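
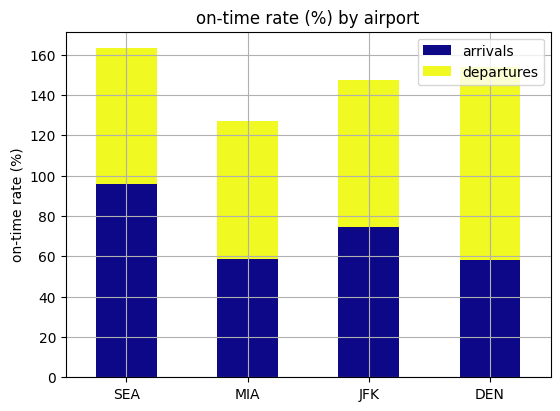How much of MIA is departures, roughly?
departures top ≈ 120, bottom ≈ 60; segment ≈ 60.

≈ 60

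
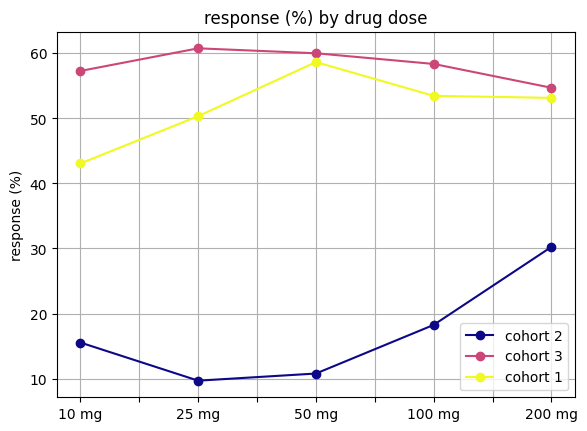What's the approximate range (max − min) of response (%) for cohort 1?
≈ 15

Max 50 mg ≈ 60, min 10 mg ≈ 45; range ≈ 15.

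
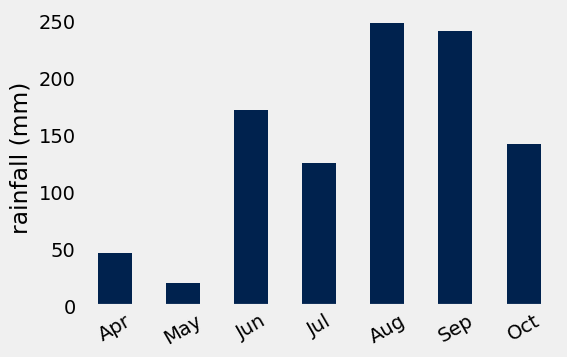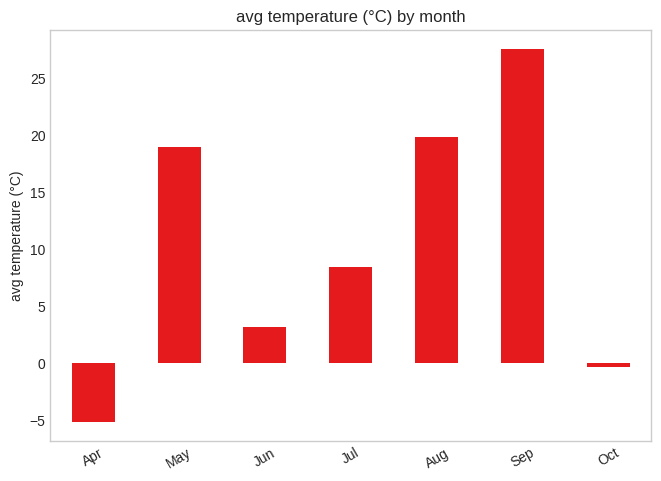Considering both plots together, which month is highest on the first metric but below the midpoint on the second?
Jun

Chart 2 median avg temperature (°C) ≈ 10; below-median months: Apr, Jun, Oct. Among those, Jun has the highest rainfall (mm) (≈ 175).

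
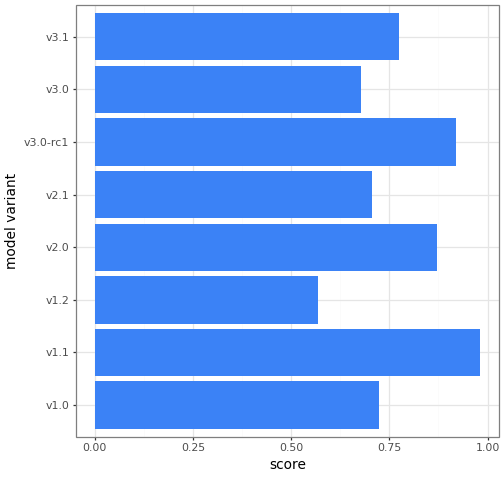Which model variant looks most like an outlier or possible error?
v1.1

v1.1 ≈ 1.0; the rest sit between ≈ 0.6 and ≈ 0.9.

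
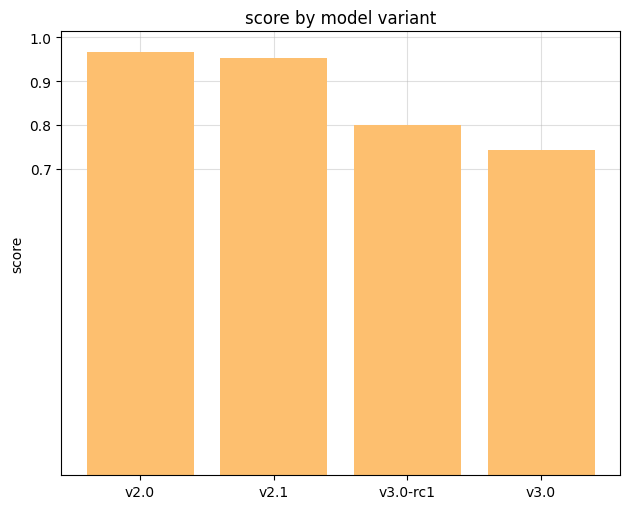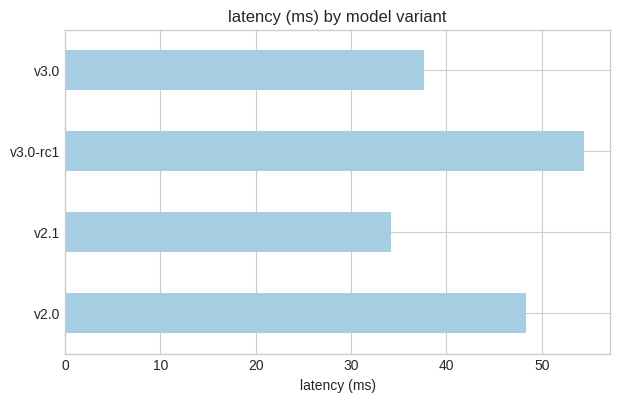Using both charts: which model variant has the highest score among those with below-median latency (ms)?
v2.1

Chart 2 median latency (ms) ≈ 45; below-median model variants: v2.1, v3.0. Among those, v2.1 has the highest score (≈ 1).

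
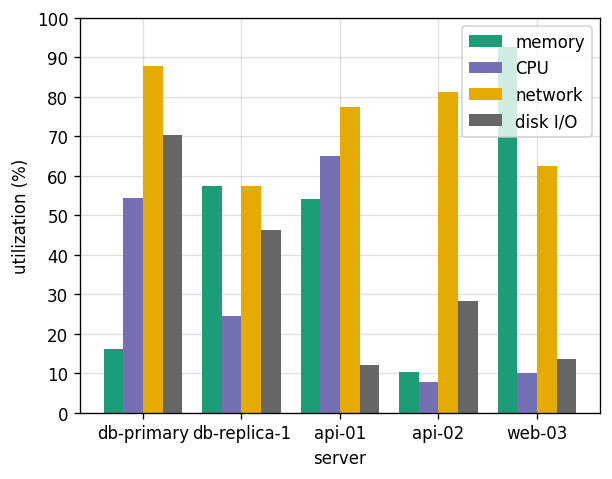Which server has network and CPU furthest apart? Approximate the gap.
api-02: network ≈ 80, CPU ≈ 10 → gap ≈ 70. Next-largest (web-03) is only ≈ 50.

api-02, ≈ 70 %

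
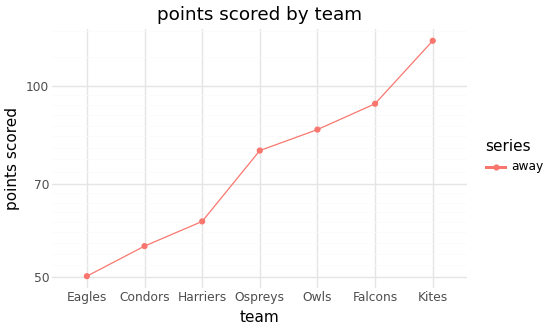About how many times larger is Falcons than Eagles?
≈ 1.8×

Falcons ≈ 90, Eagles ≈ 50; 90/50 ≈ 1.8.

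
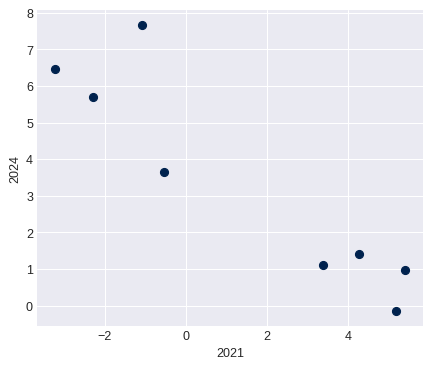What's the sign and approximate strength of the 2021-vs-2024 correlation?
Points are negatively correlated; strong (|r| ≈ 0.9).

negative, strong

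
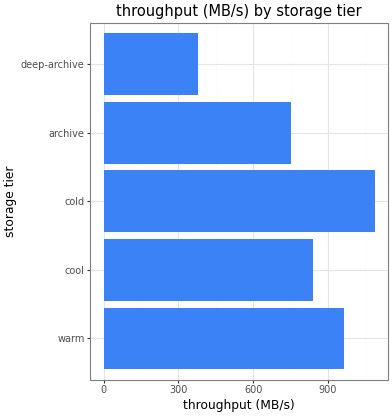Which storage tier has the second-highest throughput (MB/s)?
warm

Top 3: cold ≈ 1100, warm ≈ 1000, cool ≈ 800.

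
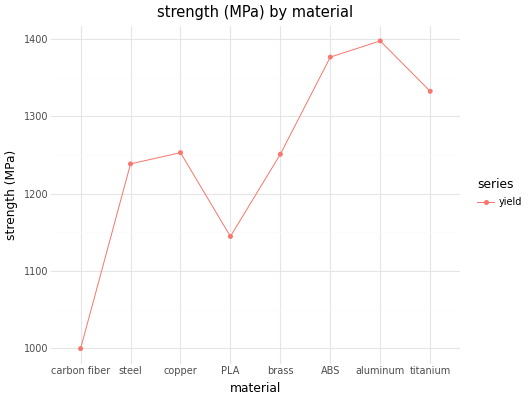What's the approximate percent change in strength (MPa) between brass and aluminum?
brass ≈ 1250, aluminum ≈ 1400; (1400 − 1250) / 1250 ≈ +12%.

≈ +12%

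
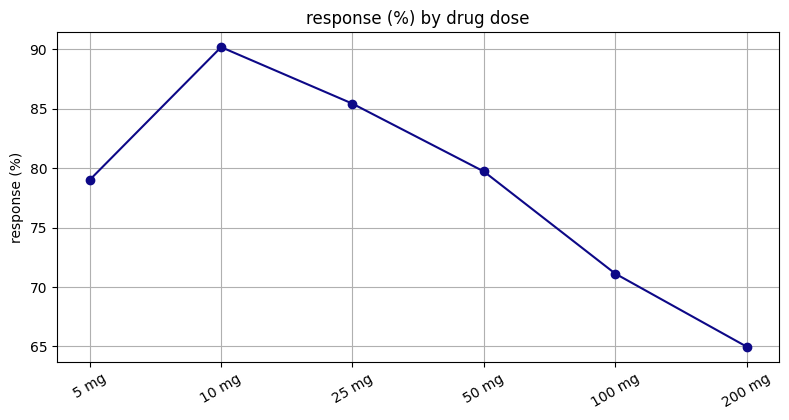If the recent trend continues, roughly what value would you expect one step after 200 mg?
≈ 57.5

Last three: 80, 70, 65 → slope ≈ -7.5/step → next ≈ 57.5.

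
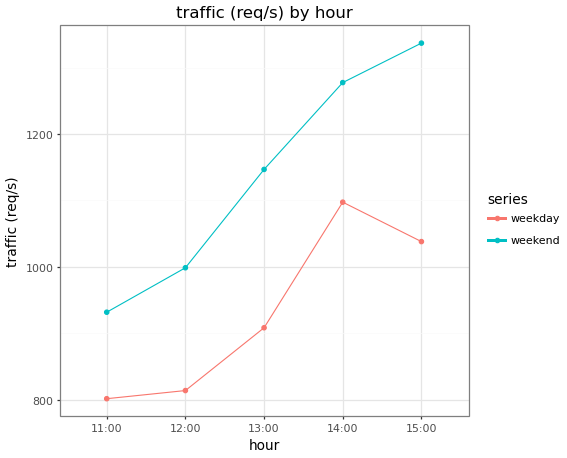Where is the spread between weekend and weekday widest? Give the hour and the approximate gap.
15:00, ≈ 300 req/s

15:00: weekend ≈ 1350, weekday ≈ 1050 → gap ≈ 300. Next-largest (13:00) is only ≈ 250.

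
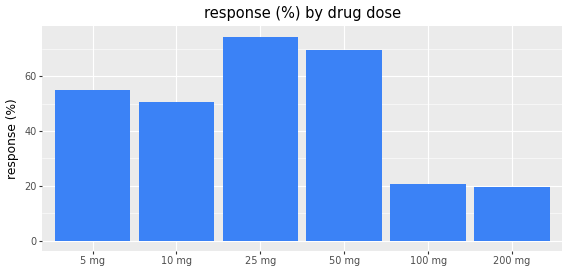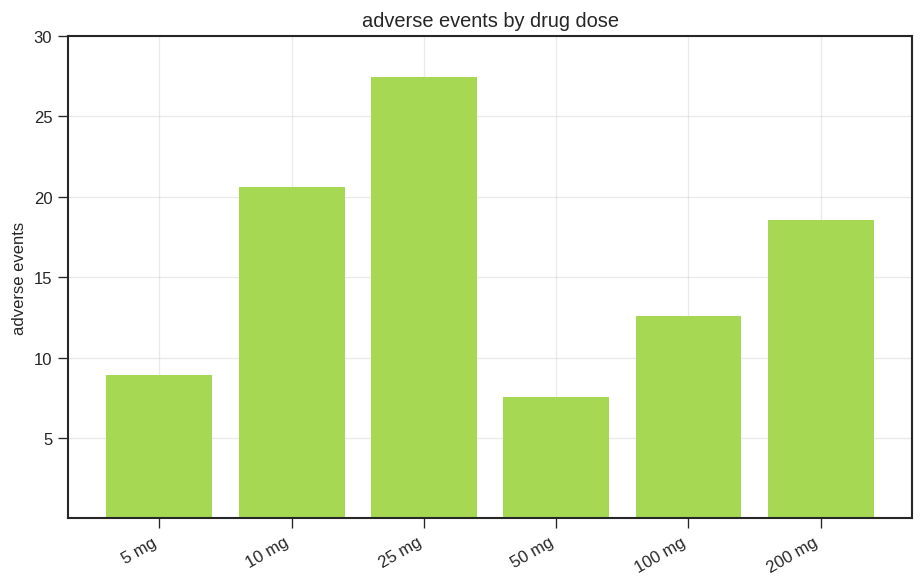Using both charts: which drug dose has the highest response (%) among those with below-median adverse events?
Chart 2 median adverse events ≈ 15; below-median drug doses: 5 mg, 50 mg, 100 mg. Among those, 50 mg has the highest response (%) (≈ 70).

50 mg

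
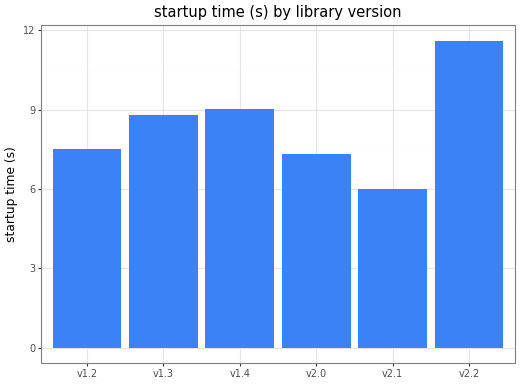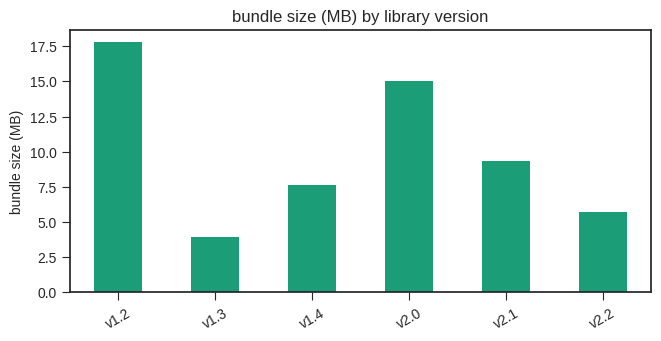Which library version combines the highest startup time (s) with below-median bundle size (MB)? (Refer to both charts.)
Chart 2 median bundle size (MB) ≈ 8; below-median library versions: v1.3, v1.4, v2.2. Among those, v2.2 has the highest startup time (s) (≈ 12).

v2.2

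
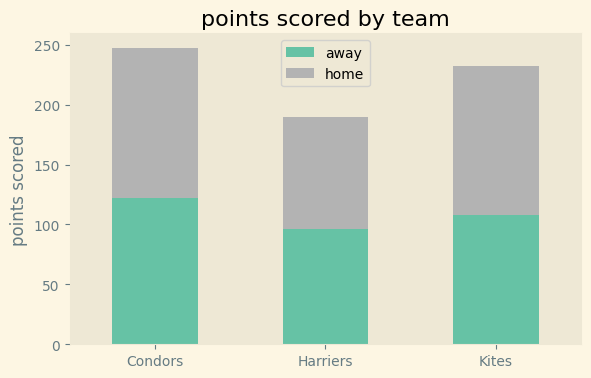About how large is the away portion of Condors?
away top ≈ 125, bottom ≈ 0; segment ≈ 125.

≈ 125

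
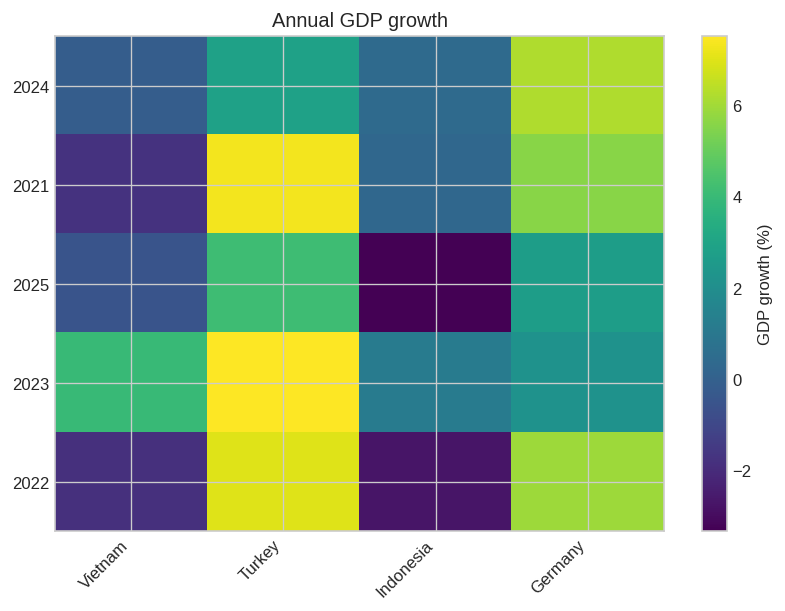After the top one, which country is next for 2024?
Turkey

Top 3 for 2024: Germany ≈ 6, Turkey ≈ 3, Indonesia ≈ 0.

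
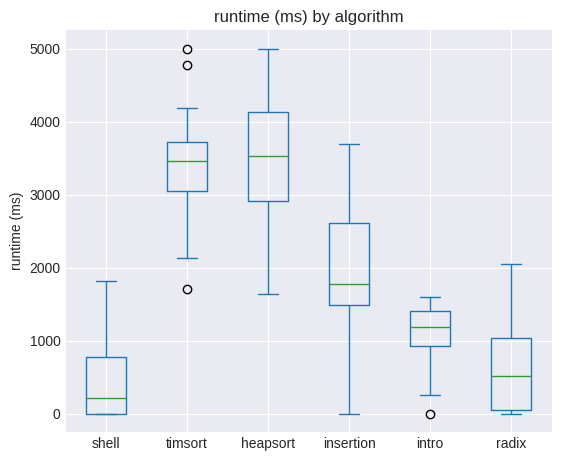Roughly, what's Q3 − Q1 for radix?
Q3 ≈ 1000, Q1 ≈ 0; IQR ≈ 1000.

≈ 1000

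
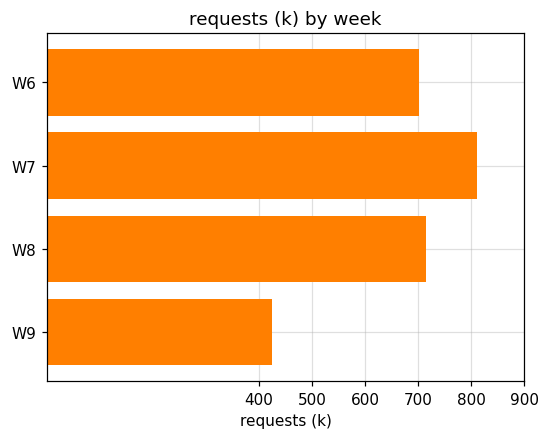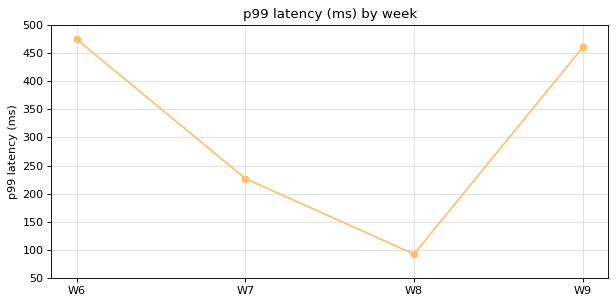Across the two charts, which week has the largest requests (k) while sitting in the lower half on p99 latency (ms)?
Chart 2 median p99 latency (ms) ≈ 350; below-median weeks: W7, W8. Among those, W7 has the highest requests (k) (≈ 800).

W7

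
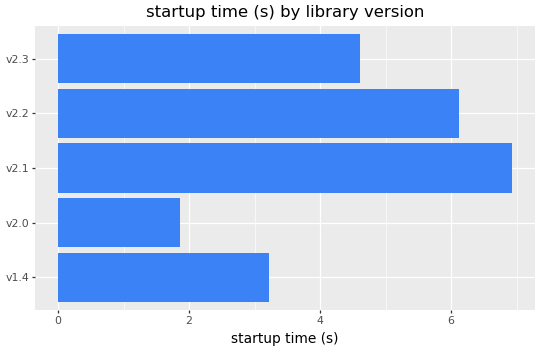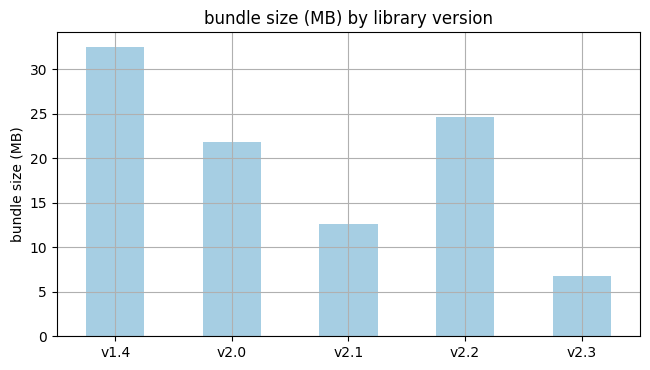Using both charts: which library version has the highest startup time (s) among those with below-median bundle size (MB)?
Chart 2 median bundle size (MB) ≈ 20; below-median library versions: v2.1, v2.3. Among those, v2.1 has the highest startup time (s) (≈ 7).

v2.1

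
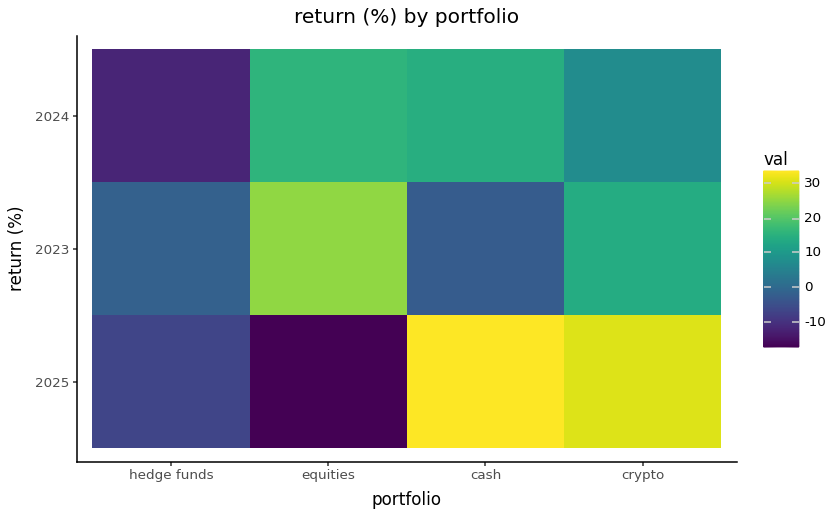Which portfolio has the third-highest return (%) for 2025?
Top 4 for 2025: cash ≈ 35, crypto ≈ 30, hedge funds ≈ -5, equities ≈ -15.

hedge funds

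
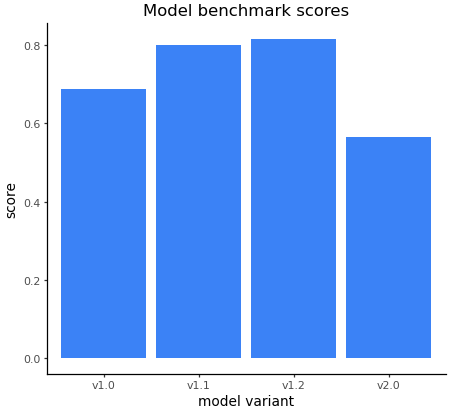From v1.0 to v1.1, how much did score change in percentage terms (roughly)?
≈ +14.3%

v1.0 ≈ 0.7, v1.1 ≈ 0.8; (0.8 − 0.7) / 0.7 ≈ +14.3%.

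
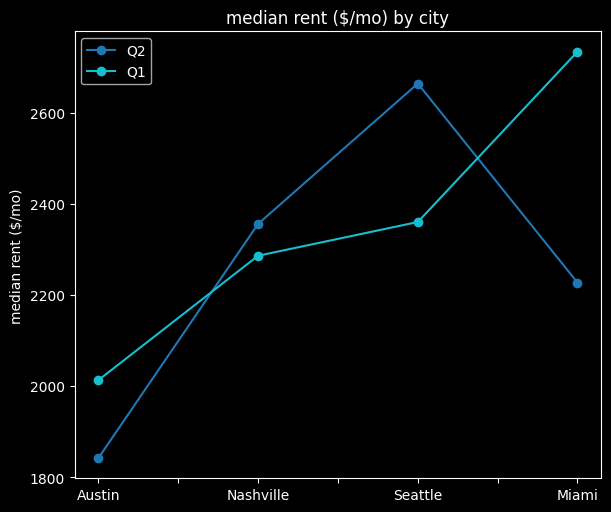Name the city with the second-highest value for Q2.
Nashville

Top 3 for Q2: Seattle ≈ 2700, Nashville ≈ 2400, Miami ≈ 2200.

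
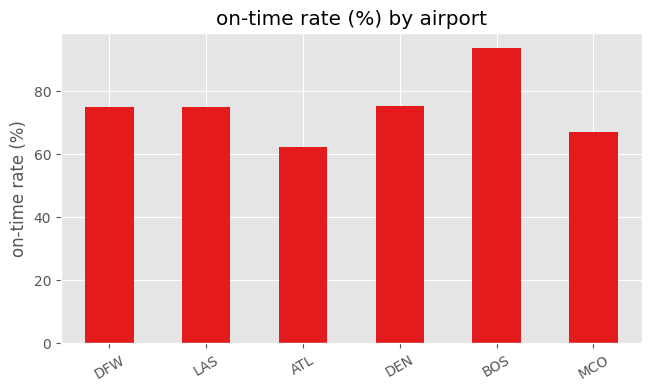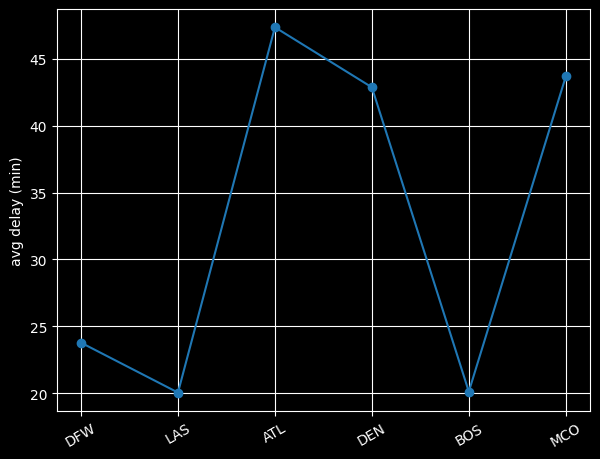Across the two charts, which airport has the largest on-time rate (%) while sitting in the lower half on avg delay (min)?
BOS

Chart 2 median avg delay (min) ≈ 35; below-median airports: DFW, LAS, BOS. Among those, BOS has the highest on-time rate (%) (≈ 90).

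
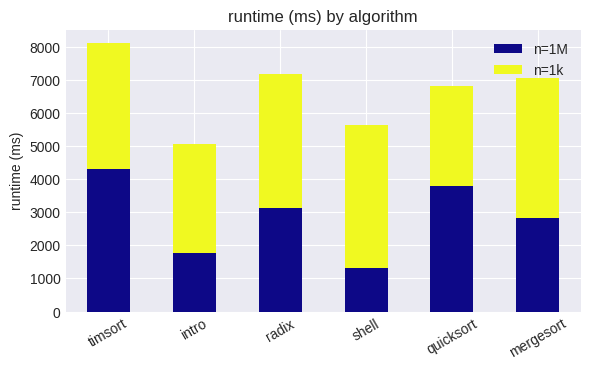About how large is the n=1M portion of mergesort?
n=1M top ≈ 3000, bottom ≈ 0; segment ≈ 3000.

≈ 3000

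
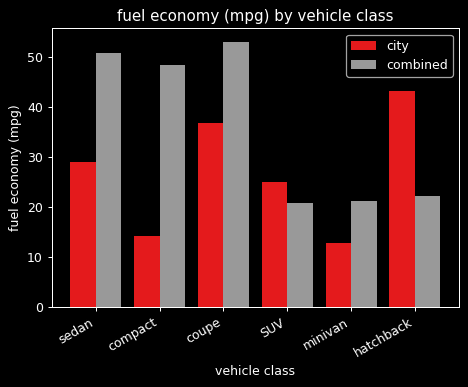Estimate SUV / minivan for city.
SUV ≈ 25, minivan ≈ 15; 25/15 ≈ 1.67.

≈ 1.67×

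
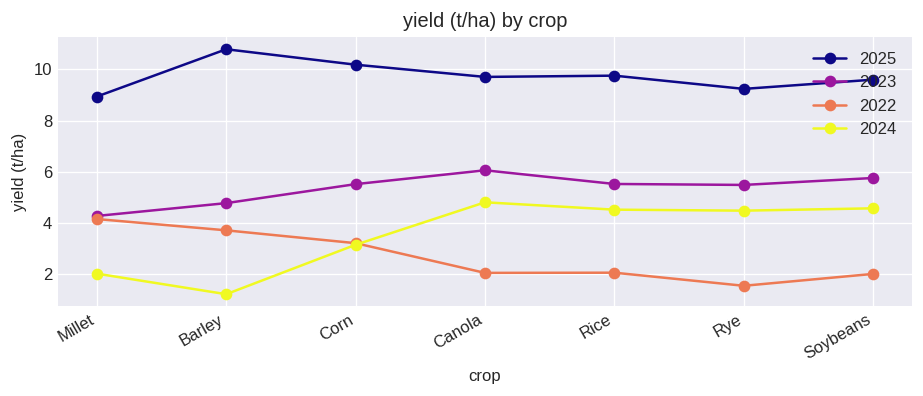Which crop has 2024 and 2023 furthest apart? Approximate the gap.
Barley: 2024 ≈ 1, 2023 ≈ 5 → gap ≈ 4. Next-largest (Corn) is only ≈ 3.

Barley, ≈ 4 t/ha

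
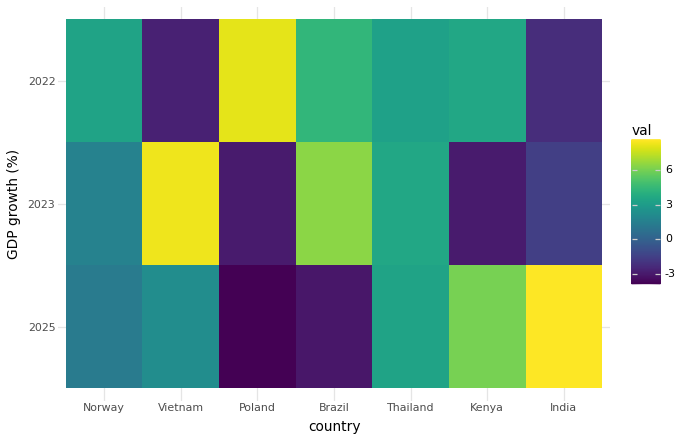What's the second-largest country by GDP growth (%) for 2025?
Top 3 for 2025: India ≈ 8, Kenya ≈ 6, Thailand ≈ 4.

Kenya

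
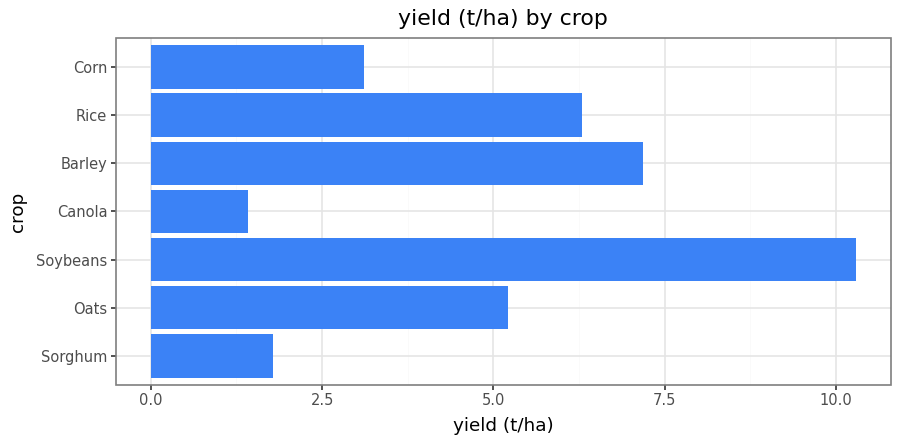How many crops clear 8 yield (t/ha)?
Above 8: Soybeans.

1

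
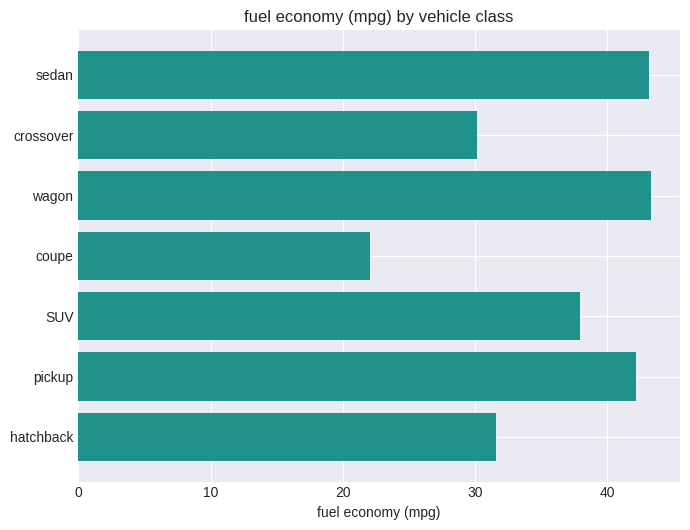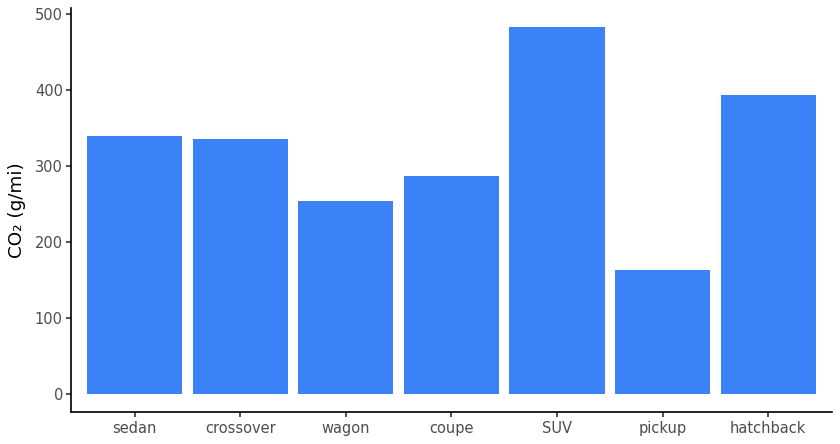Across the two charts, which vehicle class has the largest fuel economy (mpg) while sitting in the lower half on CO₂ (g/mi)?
Chart 2 median CO₂ (g/mi) ≈ 350; below-median vehicle classes: wagon, coupe, pickup. Among those, wagon has the highest fuel economy (mpg) (≈ 45).

wagon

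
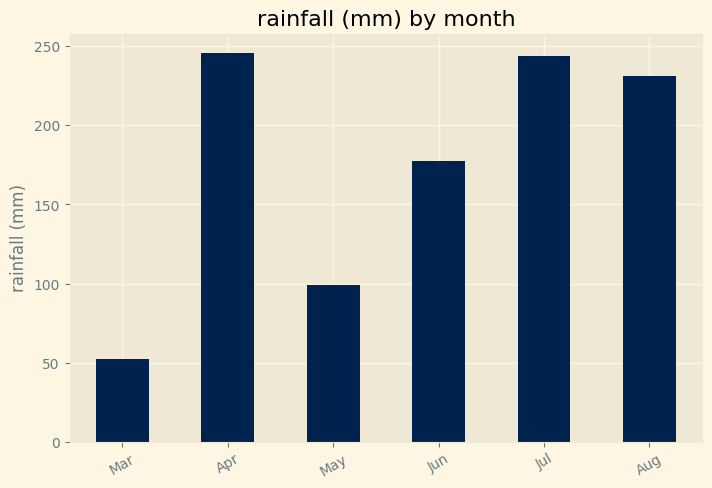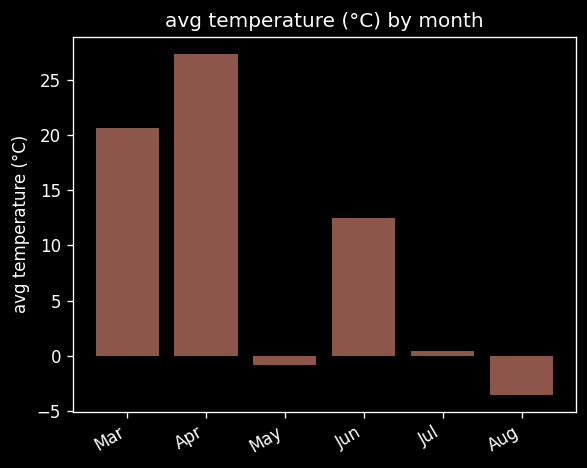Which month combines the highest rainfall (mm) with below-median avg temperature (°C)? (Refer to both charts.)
Chart 2 median avg temperature (°C) ≈ 5; below-median months: May, Jul, Aug. Among those, Jul has the highest rainfall (mm) (≈ 250).

Jul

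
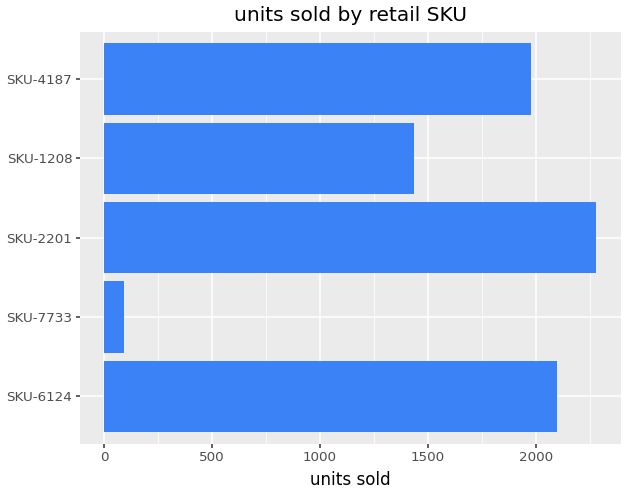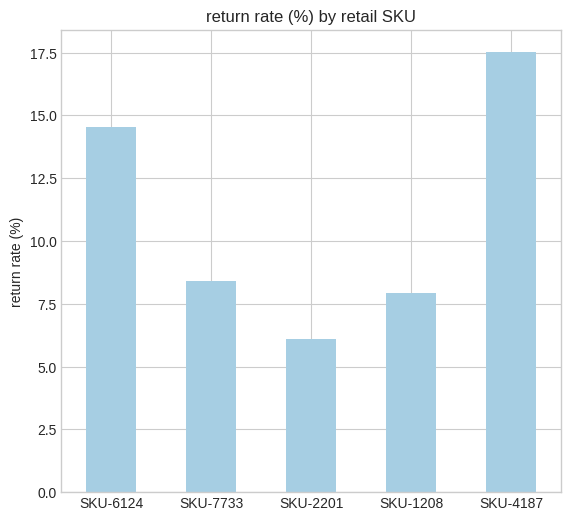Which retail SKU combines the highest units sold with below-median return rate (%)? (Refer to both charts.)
SKU-2201

Chart 2 median return rate (%) ≈ 8; below-median retail SKUs: SKU-2201, SKU-1208. Among those, SKU-2201 has the highest units sold (≈ 2500).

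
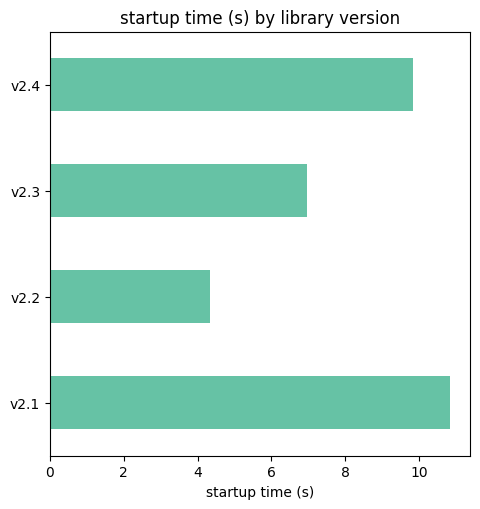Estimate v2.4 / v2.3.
≈ 1.43×

v2.4 ≈ 10, v2.3 ≈ 7; 10/7 ≈ 1.43.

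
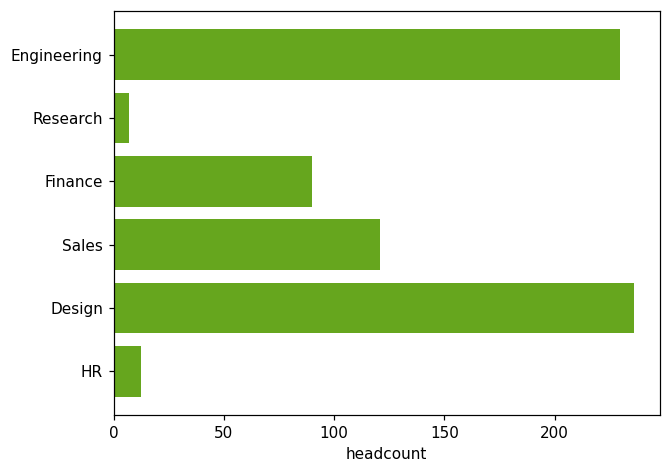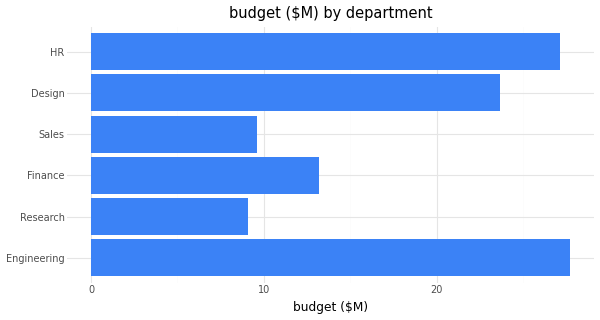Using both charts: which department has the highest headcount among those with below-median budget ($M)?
Sales

Chart 2 median budget ($M) ≈ 20; below-median departments: Research, Finance, Sales. Among those, Sales has the highest headcount (≈ 125).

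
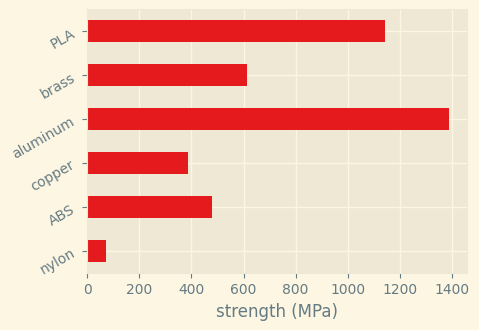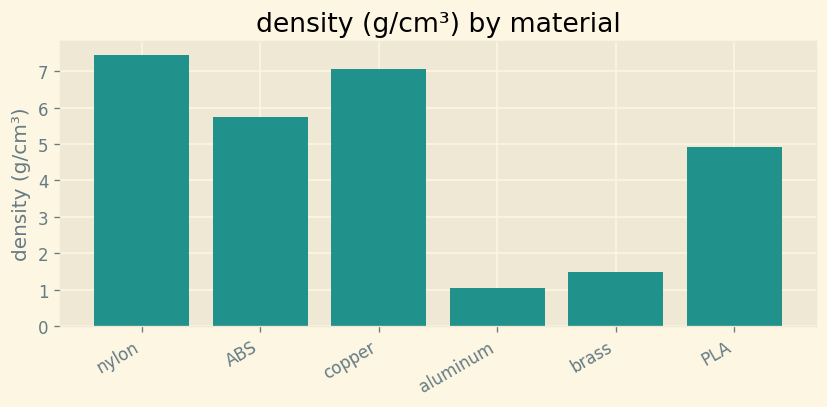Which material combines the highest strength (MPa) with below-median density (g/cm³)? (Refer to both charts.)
aluminum

Chart 2 median density (g/cm³) ≈ 5; below-median materials: aluminum, brass, PLA. Among those, aluminum has the highest strength (MPa) (≈ 1400).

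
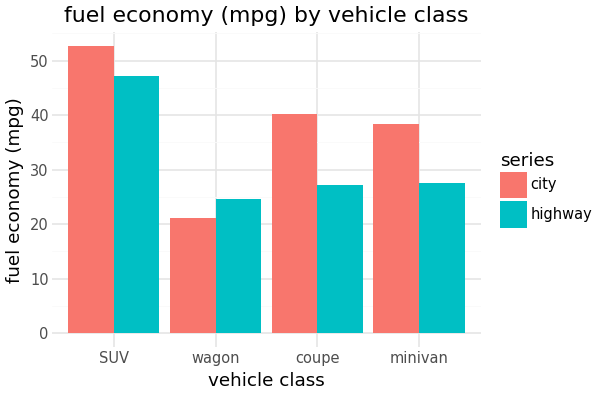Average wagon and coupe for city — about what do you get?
(20 + 40) / 2 ≈ 30.

≈ 30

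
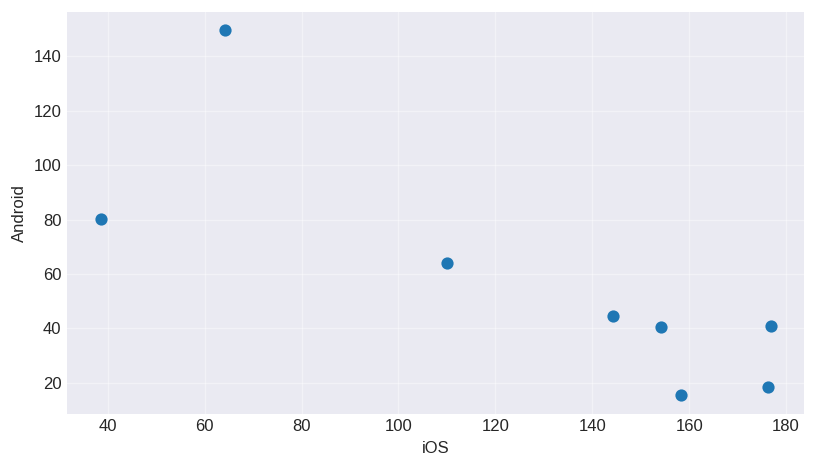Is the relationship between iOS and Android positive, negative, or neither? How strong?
negative, strong

Points are negatively correlated; strong (|r| ≈ 0.8).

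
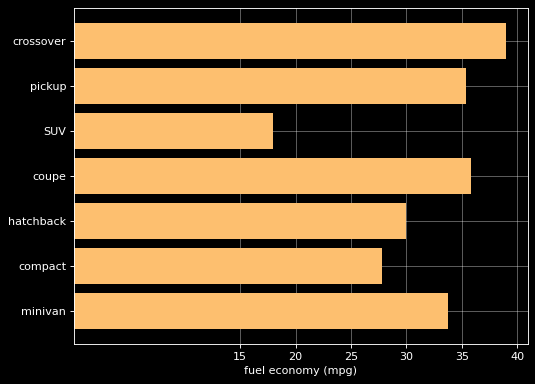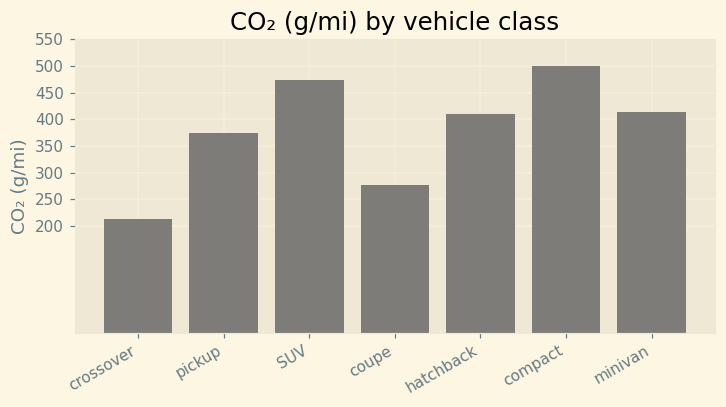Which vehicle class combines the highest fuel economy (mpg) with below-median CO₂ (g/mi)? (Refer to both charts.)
crossover

Chart 2 median CO₂ (g/mi) ≈ 400; below-median vehicle classes: crossover, pickup, coupe. Among those, crossover has the highest fuel economy (mpg) (≈ 40).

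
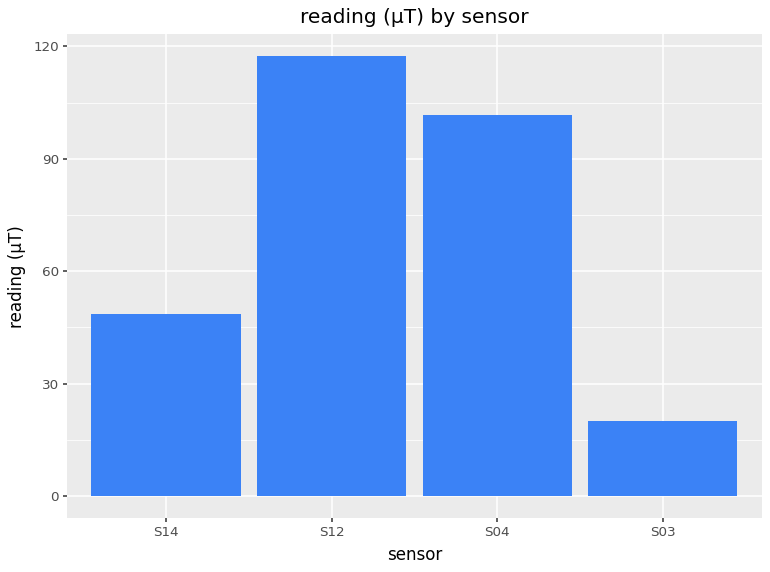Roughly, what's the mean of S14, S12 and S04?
≈ 90

(50 + 120 + 100) / 3 ≈ 90.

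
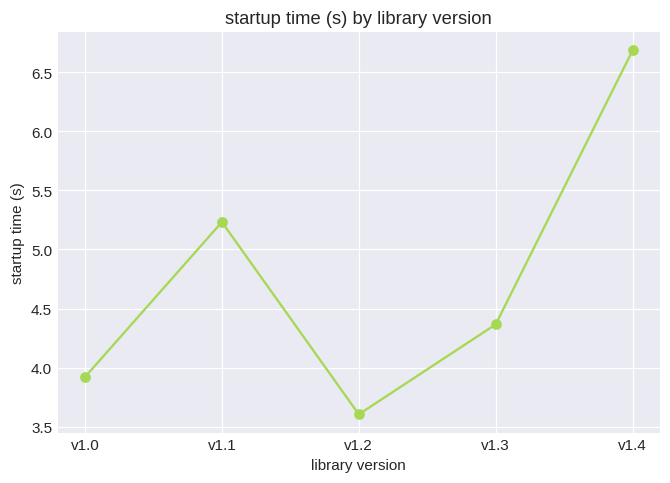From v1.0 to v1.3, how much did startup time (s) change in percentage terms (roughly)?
v1.0 ≈ 4.0, v1.3 ≈ 4.5; (4.5 − 4.0) / 4.0 ≈ +12.5%.

≈ +12.5%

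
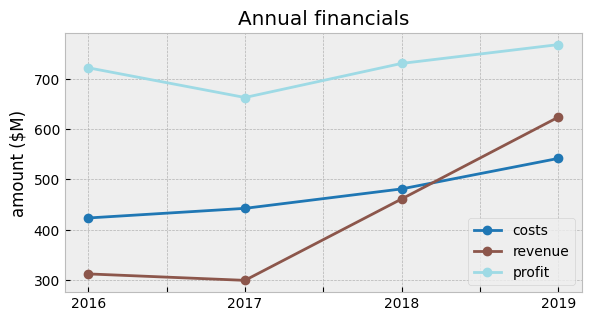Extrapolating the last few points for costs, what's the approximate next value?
Last three: 450, 500, 550 → slope ≈ 50/step → next ≈ 600.

≈ 600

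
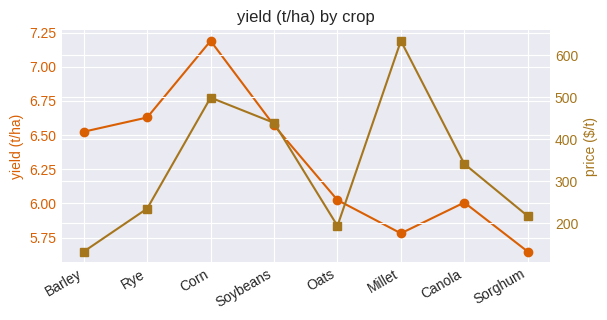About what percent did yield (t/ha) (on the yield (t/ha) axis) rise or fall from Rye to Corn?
≈ +9.1%

Rye ≈ 6.6, Corn ≈ 7.2; (7.2 − 6.6) / 6.6 ≈ +9.1%.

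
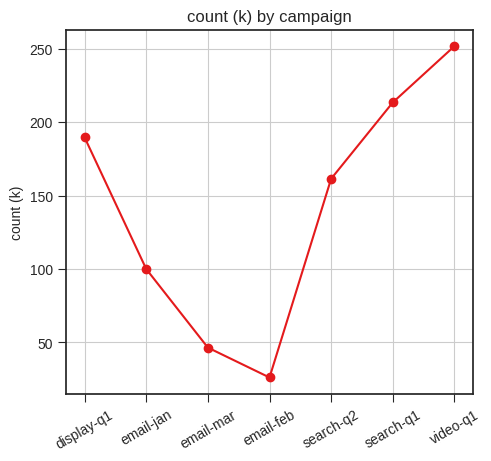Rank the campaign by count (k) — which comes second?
search-q1

Top 3: video-q1 ≈ 260, search-q1 ≈ 220, display-q1 ≈ 180.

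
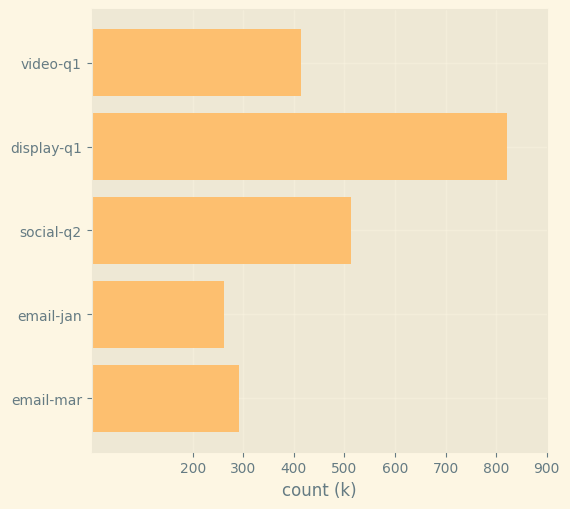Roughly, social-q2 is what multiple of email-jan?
social-q2 ≈ 500, email-jan ≈ 300; 500/300 ≈ 1.67.

≈ 1.67×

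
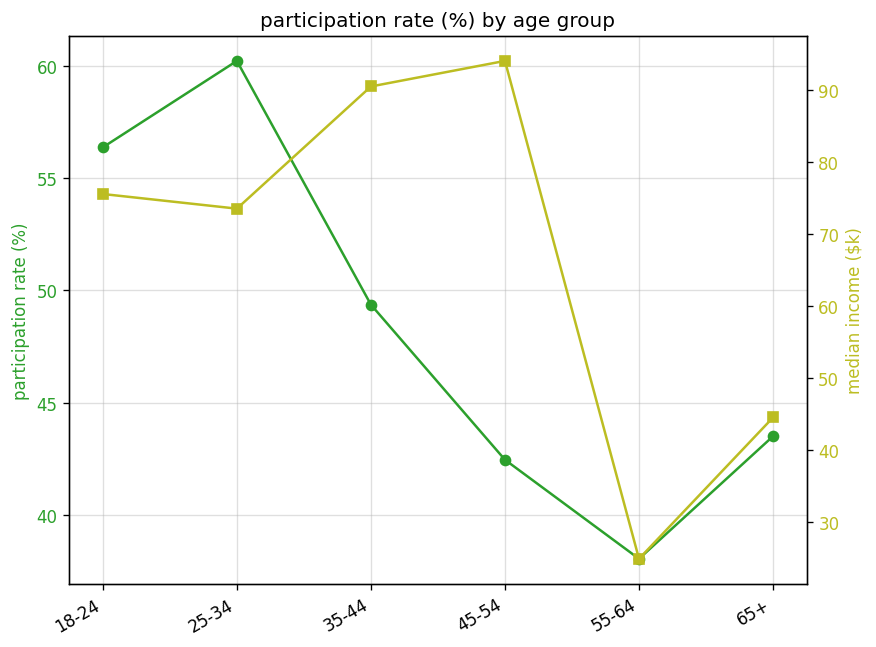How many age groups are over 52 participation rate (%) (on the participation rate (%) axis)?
2

Above 52: 18-24, 25-34.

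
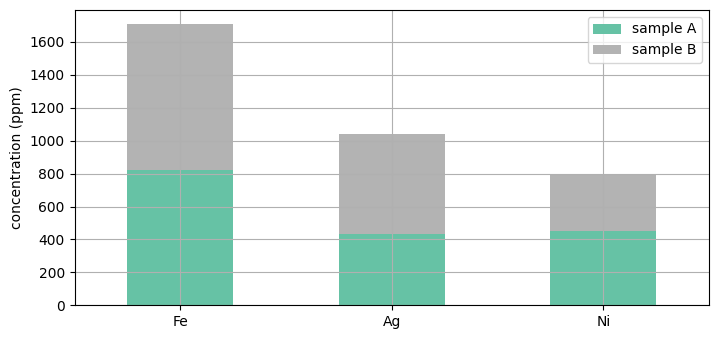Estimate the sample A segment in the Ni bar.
≈ 400

sample A top ≈ 400, bottom ≈ 0; segment ≈ 400.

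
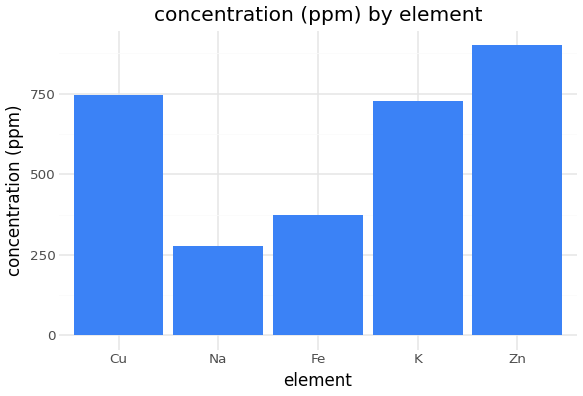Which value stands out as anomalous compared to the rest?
Na

Na ≈ 300; the rest sit between ≈ 400 and ≈ 900.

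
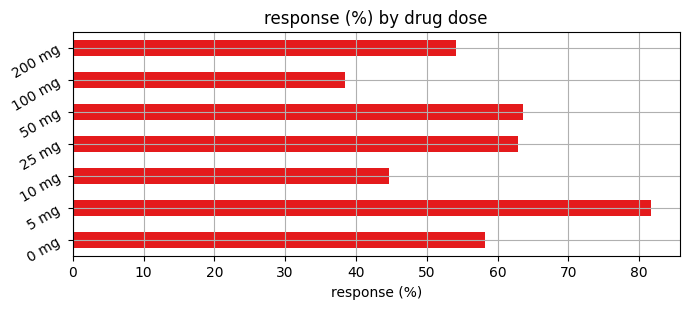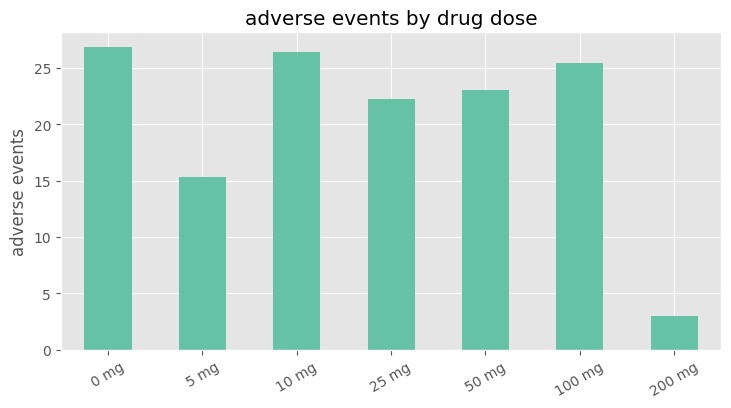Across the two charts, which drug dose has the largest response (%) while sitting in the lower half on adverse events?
Chart 2 median adverse events ≈ 25; below-median drug doses: 5 mg, 25 mg, 200 mg. Among those, 5 mg has the highest response (%) (≈ 80).

5 mg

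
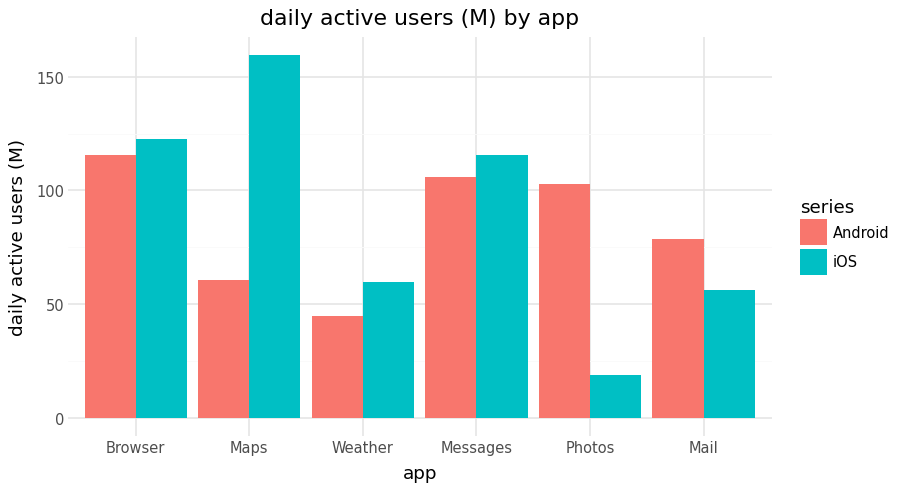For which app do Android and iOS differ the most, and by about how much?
Maps, ≈ 100 M

Maps: Android ≈ 60, iOS ≈ 160 → gap ≈ 100. Next-largest (Photos) is only ≈ 80.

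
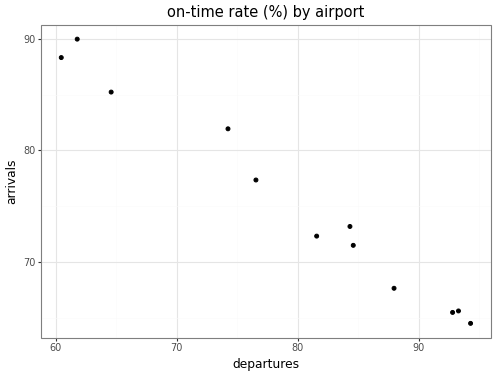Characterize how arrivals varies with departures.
Points are negatively correlated; strong (|r| ≈ 1.0).

negative, strong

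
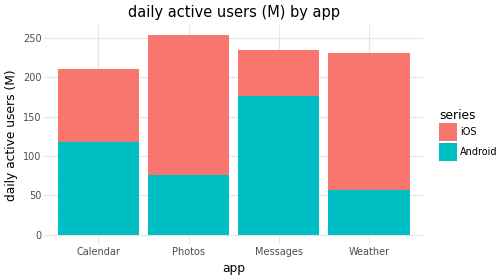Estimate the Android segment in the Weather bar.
≈ 50

Android top ≈ 50, bottom ≈ 0; segment ≈ 50.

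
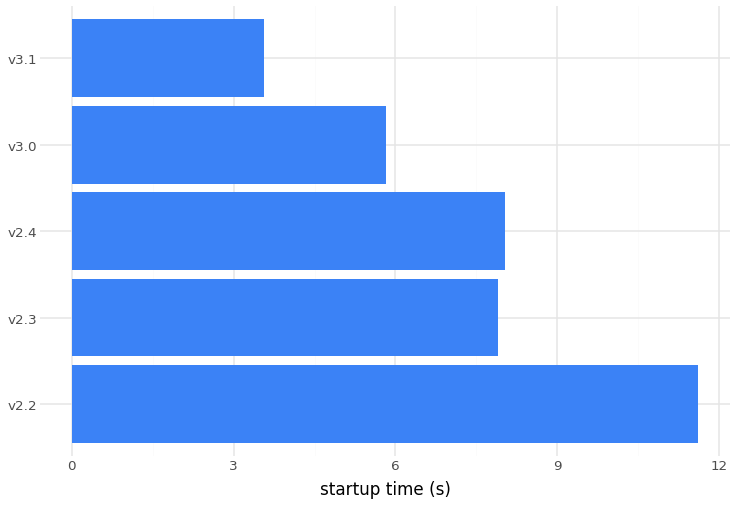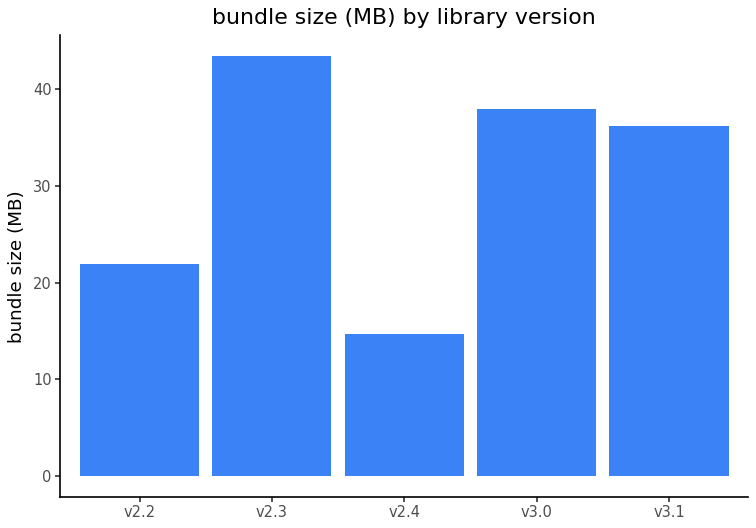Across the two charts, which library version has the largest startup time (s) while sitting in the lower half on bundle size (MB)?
Chart 2 median bundle size (MB) ≈ 35; below-median library versions: v2.2, v2.4. Among those, v2.2 has the highest startup time (s) (≈ 12).

v2.2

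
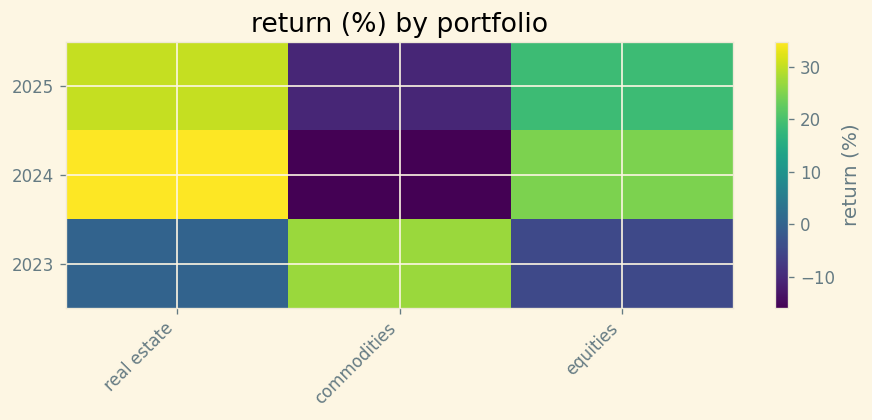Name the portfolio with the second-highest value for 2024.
Top 3 for 2024: real estate ≈ 35, equities ≈ 25, commodities ≈ -15.

equities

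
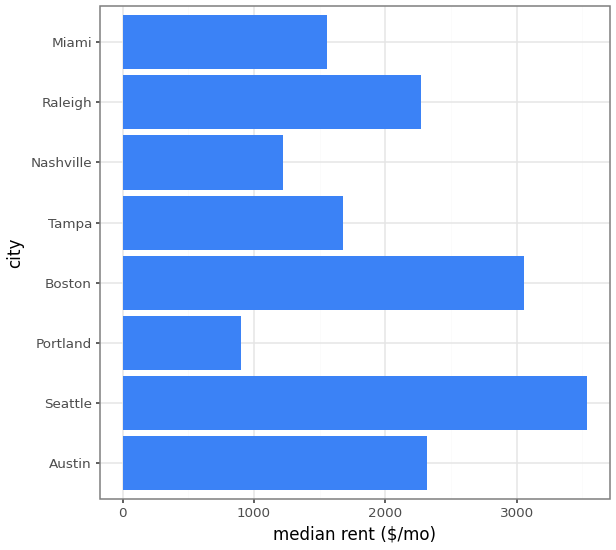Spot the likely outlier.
Seattle

Seattle ≈ 3500; the rest sit between ≈ 1000 and ≈ 3000.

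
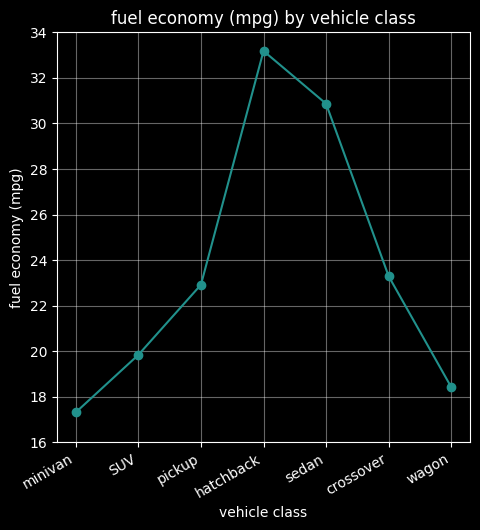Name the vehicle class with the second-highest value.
sedan

Top 3: hatchback ≈ 34, sedan ≈ 30, crossover ≈ 24.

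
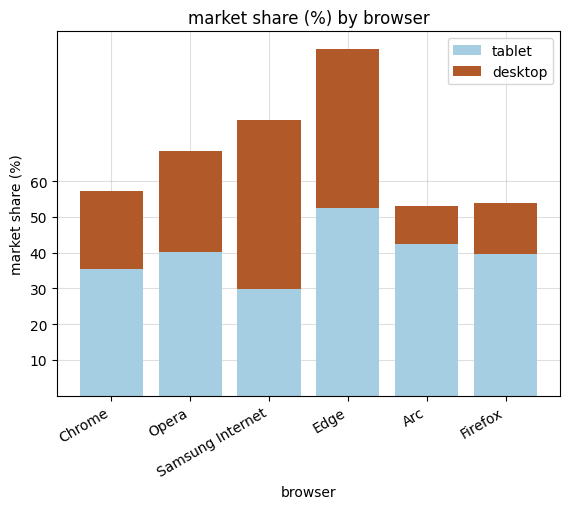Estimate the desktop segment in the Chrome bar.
≈ 20

desktop top ≈ 60, bottom ≈ 40; segment ≈ 20.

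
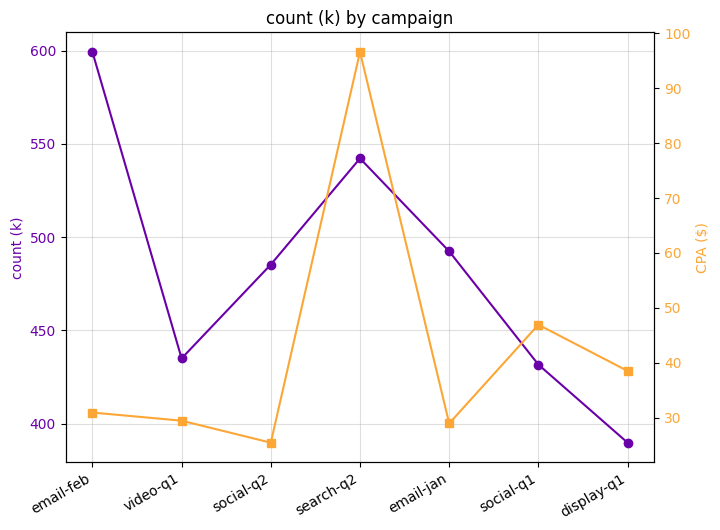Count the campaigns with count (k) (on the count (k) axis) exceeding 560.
Above 560: email-feb.

1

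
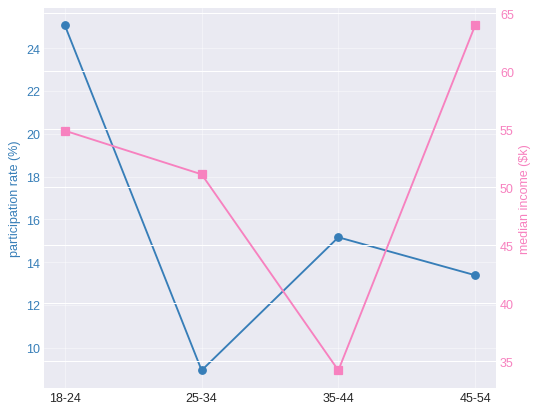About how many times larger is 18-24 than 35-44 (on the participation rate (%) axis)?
≈ 1.62×

18-24 ≈ 26, 35-44 ≈ 16; 26/16 ≈ 1.62.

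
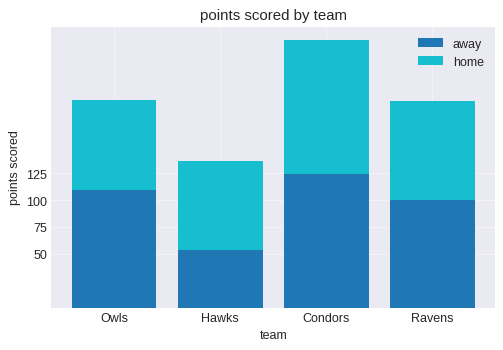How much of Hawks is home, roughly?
home top ≈ 125, bottom ≈ 50; segment ≈ 75.

≈ 75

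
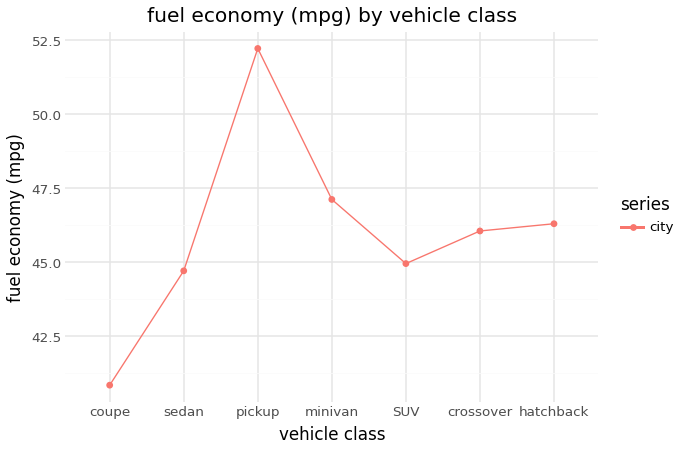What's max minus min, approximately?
Max pickup ≈ 52, min coupe ≈ 41; range ≈ 11.

≈ 11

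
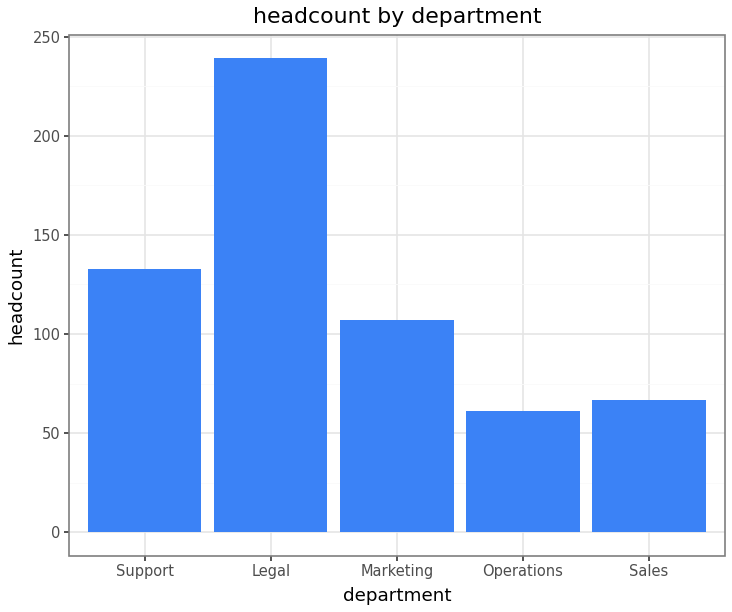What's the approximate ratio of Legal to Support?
Legal ≈ 240, Support ≈ 140; 240/140 ≈ 1.71.

≈ 1.71×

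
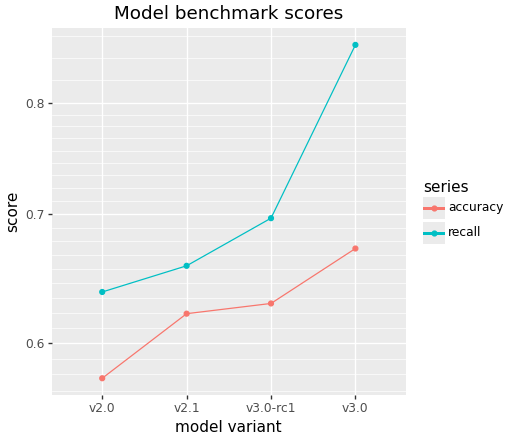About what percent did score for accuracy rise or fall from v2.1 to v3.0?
v2.1 ≈ 0.60, v3.0 ≈ 0.65; (0.65 − 0.60) / 0.60 ≈ +8.3%.

≈ +8.3%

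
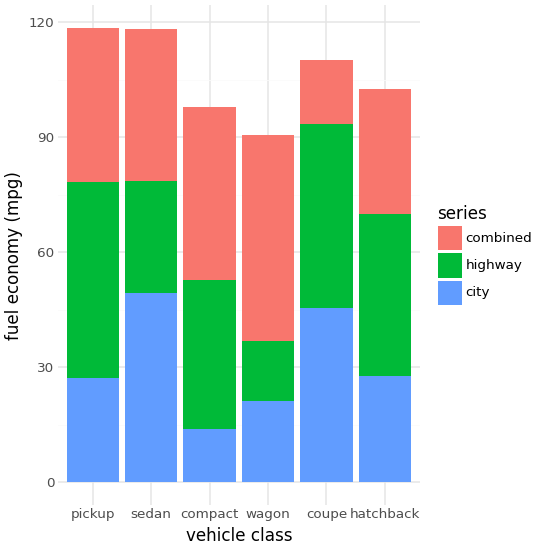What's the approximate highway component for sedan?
highway top ≈ 80, bottom ≈ 50; segment ≈ 30.

≈ 30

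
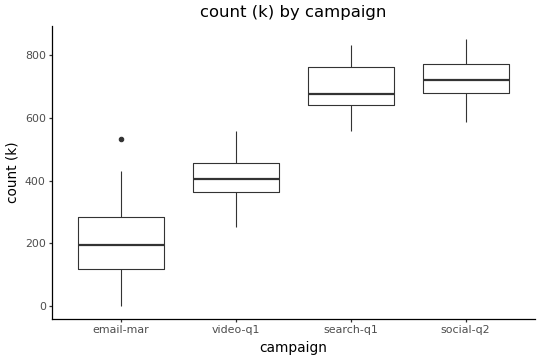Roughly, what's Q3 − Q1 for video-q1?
Q3 ≈ 450, Q1 ≈ 350; IQR ≈ 100.

≈ 100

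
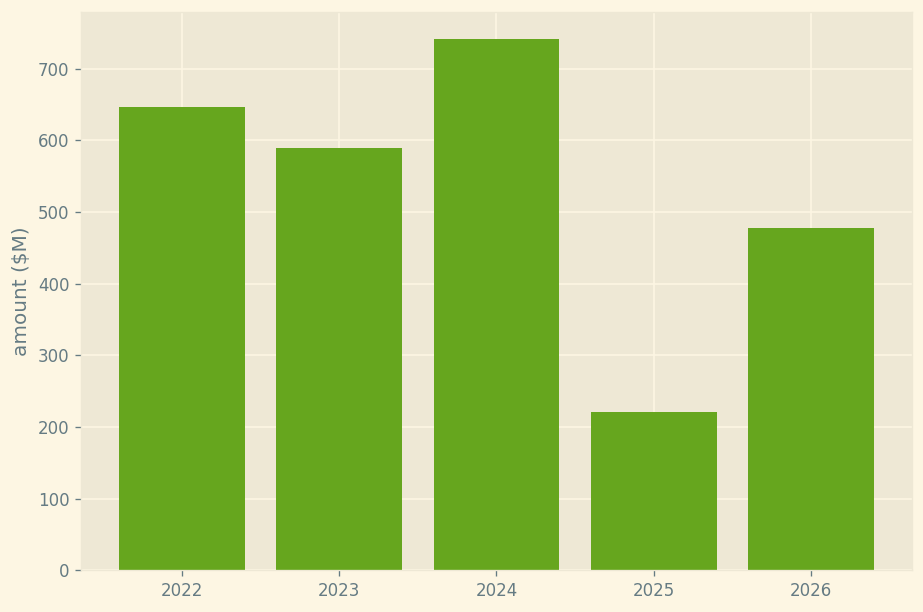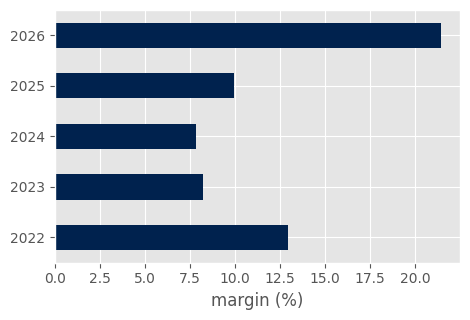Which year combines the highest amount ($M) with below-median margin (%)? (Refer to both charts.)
Chart 2 median margin (%) ≈ 10; below-median years: 2023, 2024. Among those, 2024 has the highest amount ($M) (≈ 700).

2024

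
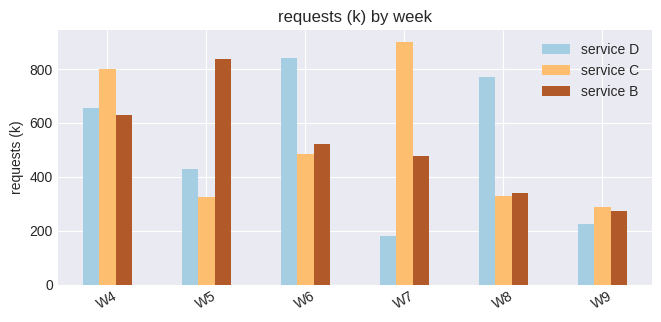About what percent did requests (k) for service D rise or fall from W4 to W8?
W4 ≈ 700, W8 ≈ 800; (800 − 700) / 700 ≈ +14.3%.

≈ +14.3%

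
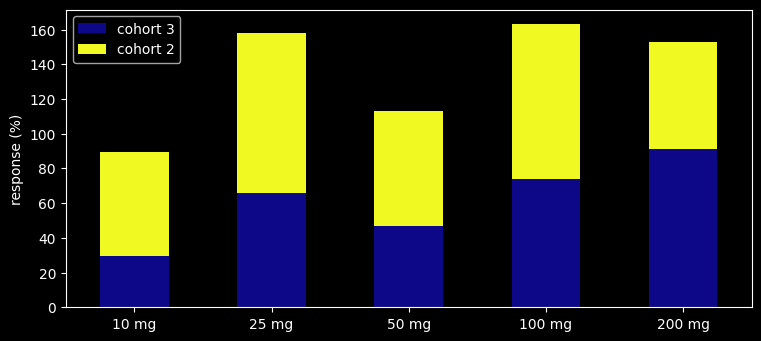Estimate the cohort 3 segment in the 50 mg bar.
cohort 3 top ≈ 40, bottom ≈ 0; segment ≈ 40.

≈ 40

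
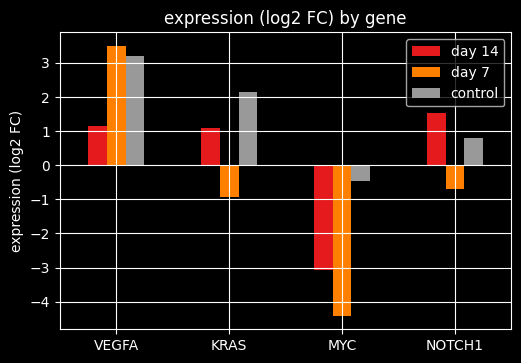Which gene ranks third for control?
Top 4 for control: VEGFA ≈ 3, KRAS ≈ 2, NOTCH1 ≈ 1, MYC ≈ 0.

NOTCH1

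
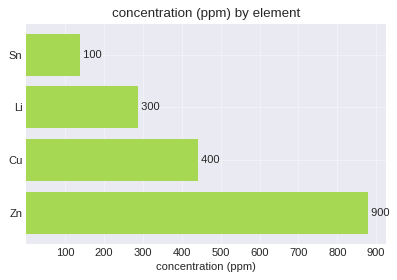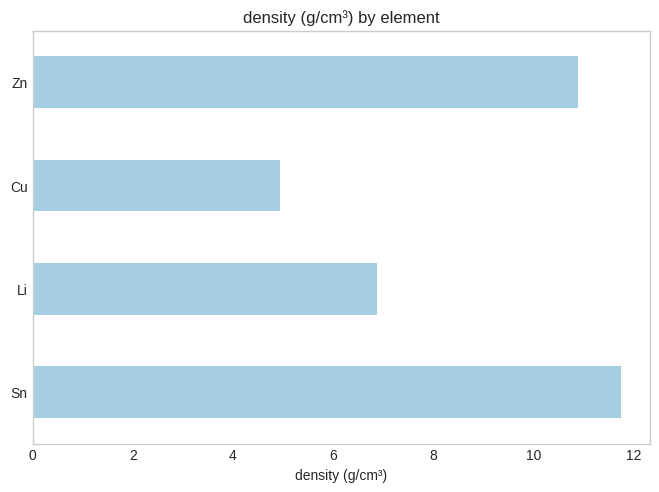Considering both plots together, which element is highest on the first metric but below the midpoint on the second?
Chart 2 median density (g/cm³) ≈ 8; below-median elements: Li, Cu. Among those, Cu has the highest concentration (ppm) (≈ 400).

Cu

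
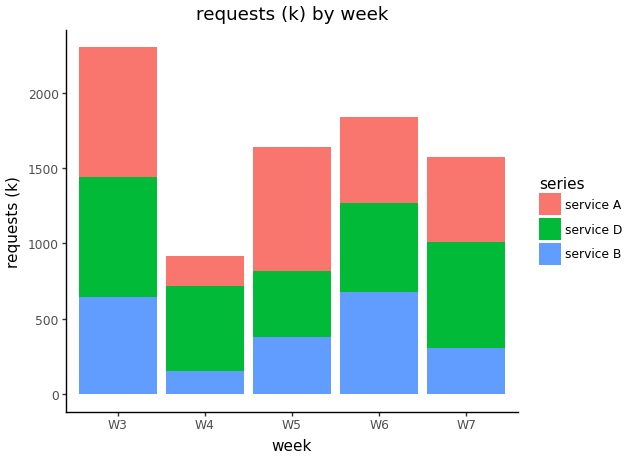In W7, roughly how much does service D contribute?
service D top ≈ 1000, bottom ≈ 400; segment ≈ 600.

≈ 600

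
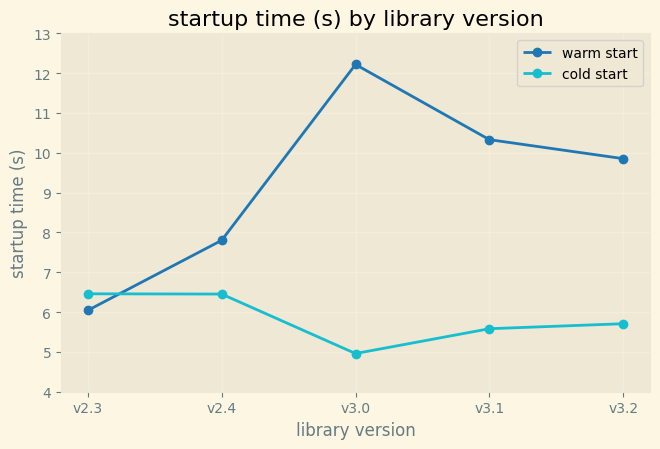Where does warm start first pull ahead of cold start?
v2.4

v2.3: warm start ≈ 6 vs cold start ≈ 6 (not yet); v2.4: warm start ≈ 8 vs cold start ≈ 6 (first crossover).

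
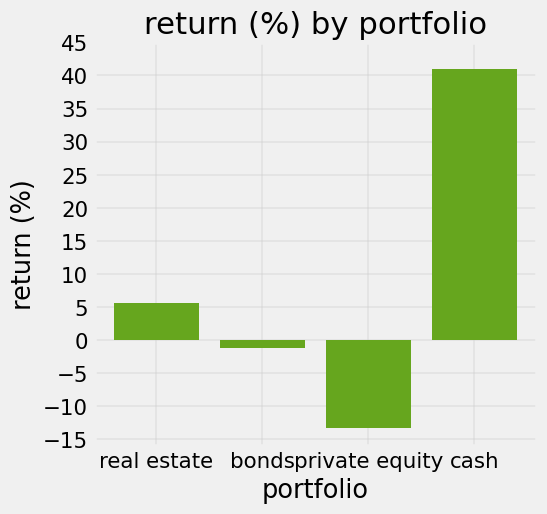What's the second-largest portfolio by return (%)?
Top 3: cash ≈ 40, real estate ≈ 5, bonds ≈ 0.

real estate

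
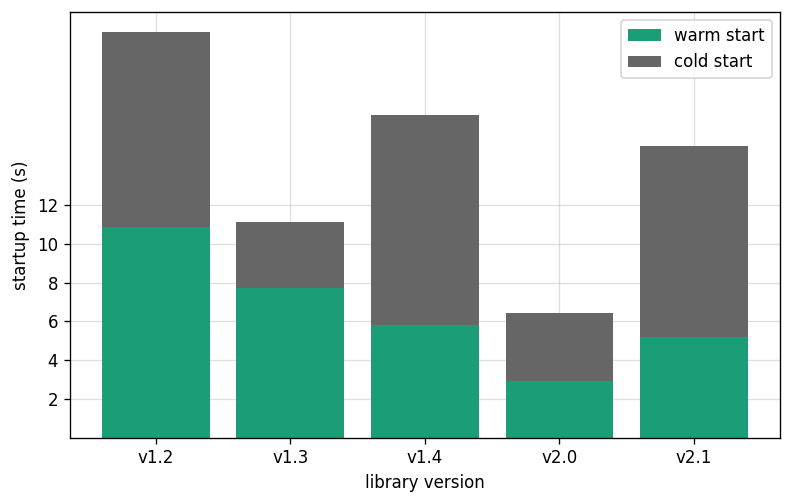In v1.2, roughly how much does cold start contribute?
≈ 10

cold start top ≈ 20, bottom ≈ 10; segment ≈ 10.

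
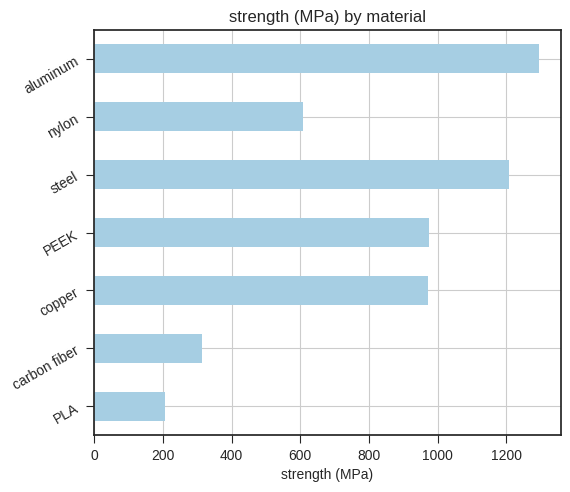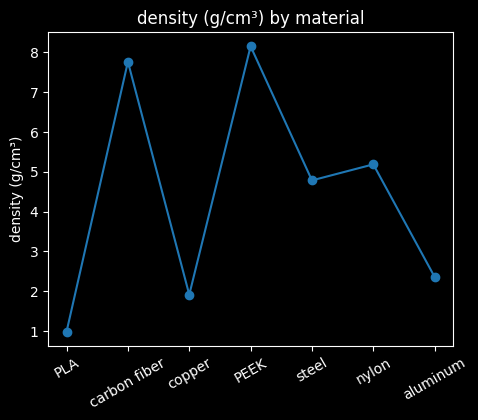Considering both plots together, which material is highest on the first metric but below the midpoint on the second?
aluminum

Chart 2 median density (g/cm³) ≈ 5; below-median materials: PLA, copper, aluminum. Among those, aluminum has the highest strength (MPa) (≈ 1200).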